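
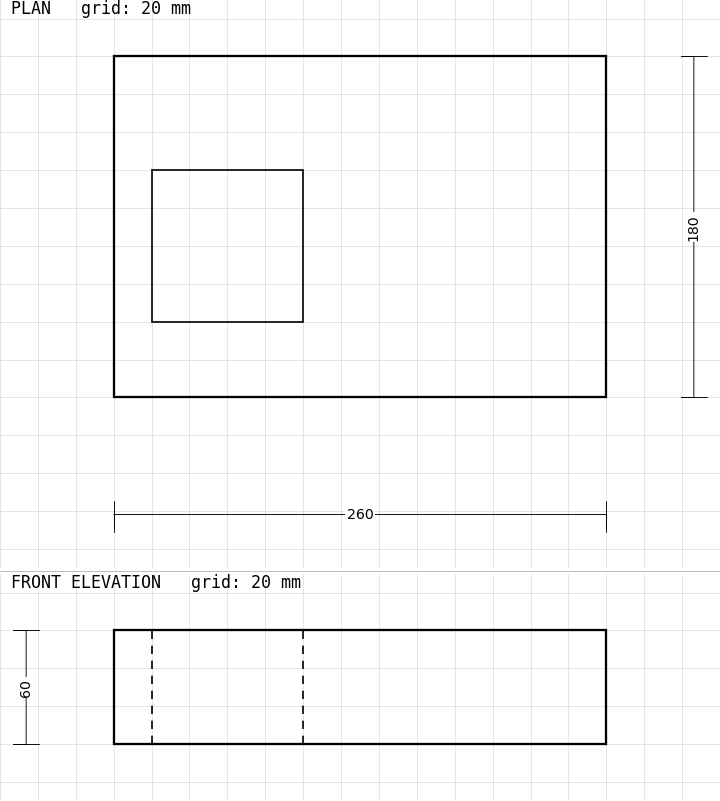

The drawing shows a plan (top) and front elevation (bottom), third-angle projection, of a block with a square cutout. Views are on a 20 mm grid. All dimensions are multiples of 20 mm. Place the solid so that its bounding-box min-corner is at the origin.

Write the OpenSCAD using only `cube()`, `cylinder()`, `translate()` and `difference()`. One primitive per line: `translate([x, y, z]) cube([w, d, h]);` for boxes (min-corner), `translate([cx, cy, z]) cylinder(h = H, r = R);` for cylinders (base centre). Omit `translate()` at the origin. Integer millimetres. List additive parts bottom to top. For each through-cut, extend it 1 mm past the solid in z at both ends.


difference() {
  cube([260, 180, 60]);
  translate([20, 40, -1]) cube([80, 80, 62]);
}


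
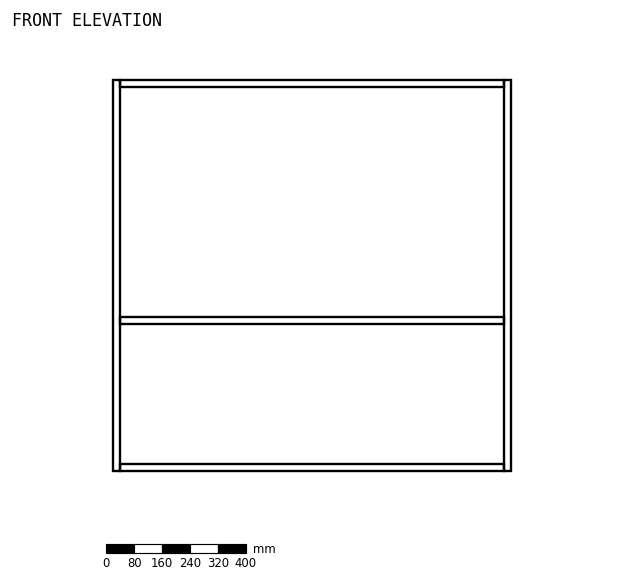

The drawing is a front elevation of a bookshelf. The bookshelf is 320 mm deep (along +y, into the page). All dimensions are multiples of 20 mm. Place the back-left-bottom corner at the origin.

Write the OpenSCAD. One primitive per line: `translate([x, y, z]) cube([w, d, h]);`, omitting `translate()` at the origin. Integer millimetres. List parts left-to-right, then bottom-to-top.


cube([20, 320, 1120]);
translate([20, 0, 0]) cube([1100, 320, 20]);
translate([20, 0, 420]) cube([1100, 320, 20]);
translate([20, 0, 1100]) cube([1100, 320, 20]);
translate([1120, 0, 0]) cube([20, 320, 1120]);


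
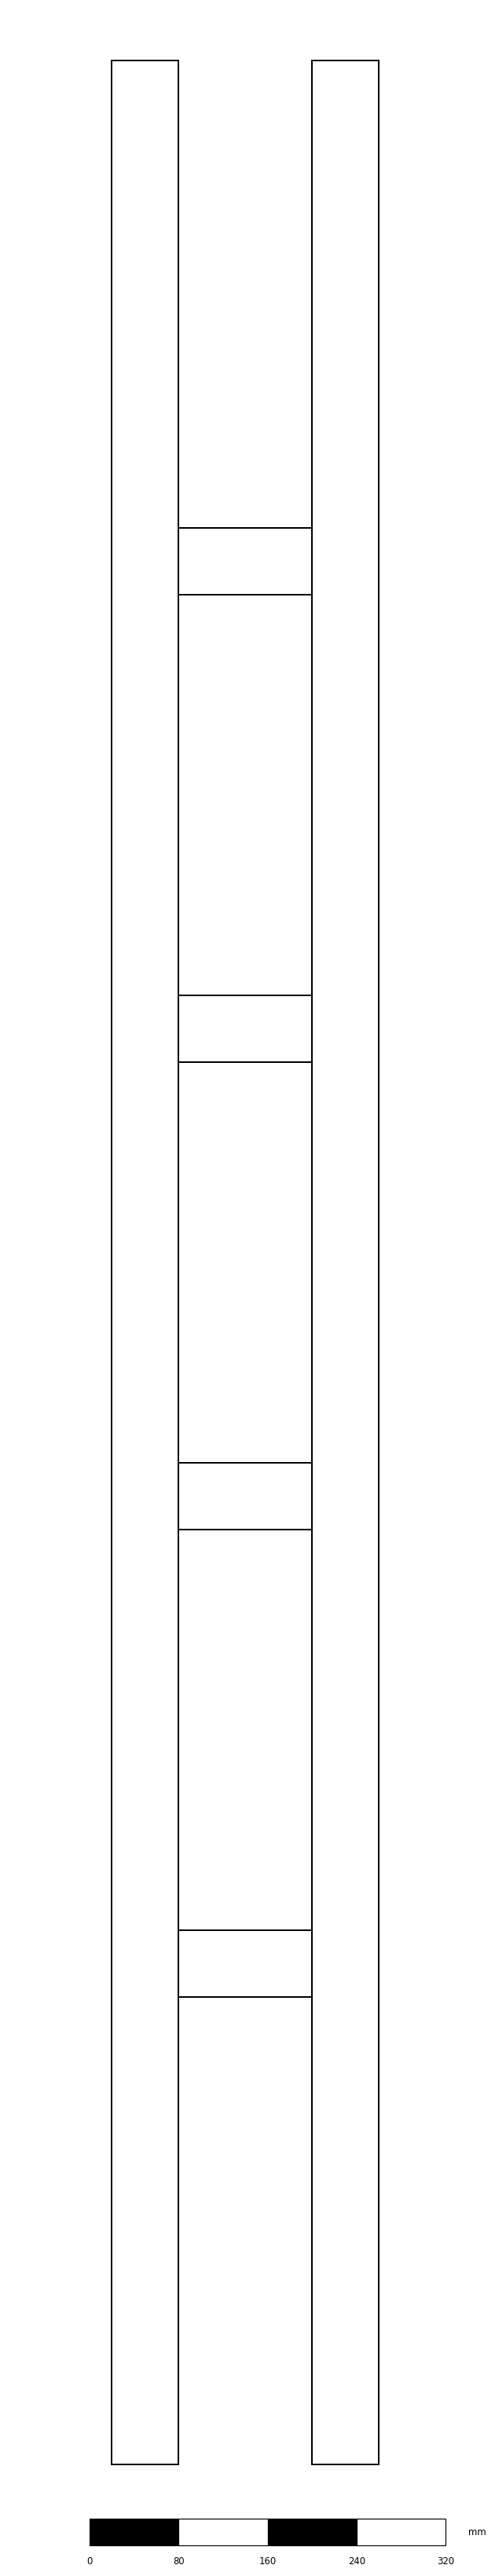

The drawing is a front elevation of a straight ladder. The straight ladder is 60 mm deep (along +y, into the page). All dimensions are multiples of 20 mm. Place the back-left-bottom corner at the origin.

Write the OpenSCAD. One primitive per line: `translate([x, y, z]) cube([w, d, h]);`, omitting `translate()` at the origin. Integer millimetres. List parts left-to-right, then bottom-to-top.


cube([60, 60, 2160]);
translate([60, 0, 420]) cube([120, 60, 60]);
translate([60, 0, 840]) cube([120, 60, 60]);
translate([60, 0, 1260]) cube([120, 60, 60]);
translate([60, 0, 1680]) cube([120, 60, 60]);
translate([180, 0, 0]) cube([60, 60, 2160]);


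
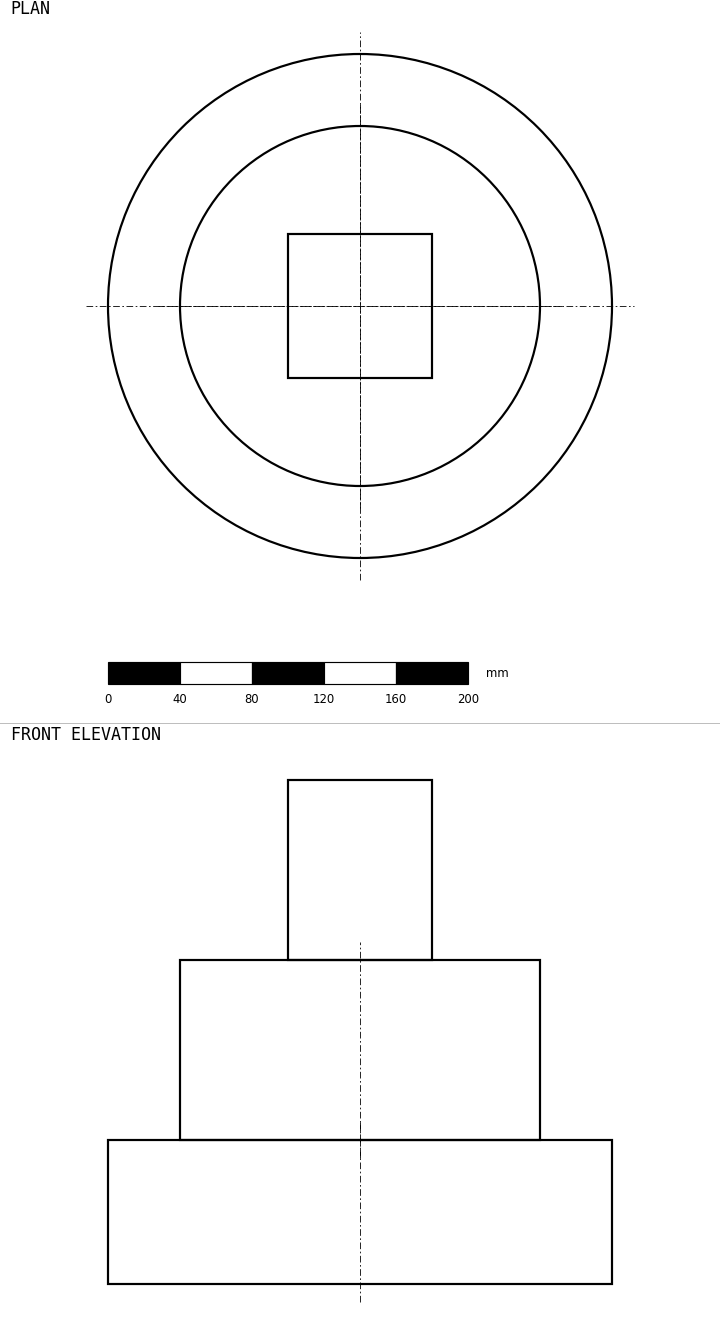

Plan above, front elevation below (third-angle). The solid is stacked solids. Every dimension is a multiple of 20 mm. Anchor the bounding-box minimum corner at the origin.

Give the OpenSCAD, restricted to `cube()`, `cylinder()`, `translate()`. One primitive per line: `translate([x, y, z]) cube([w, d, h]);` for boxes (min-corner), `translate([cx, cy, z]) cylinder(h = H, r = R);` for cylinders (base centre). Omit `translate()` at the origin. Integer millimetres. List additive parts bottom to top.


translate([140, 140, 0]) cylinder(h = 80, r = 140);
translate([140, 140, 80]) cylinder(h = 100, r = 100);
translate([100, 100, 180]) cube([80, 80, 100]);


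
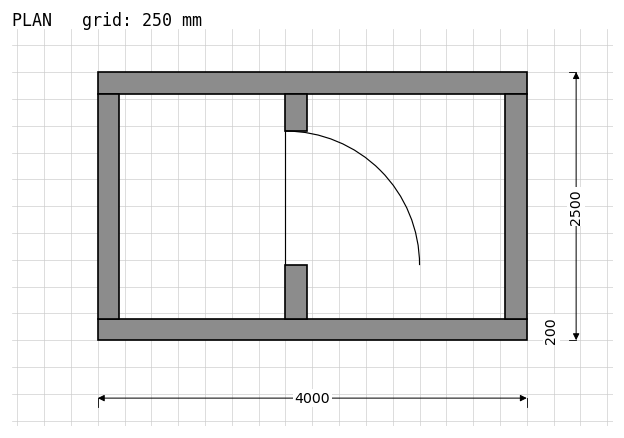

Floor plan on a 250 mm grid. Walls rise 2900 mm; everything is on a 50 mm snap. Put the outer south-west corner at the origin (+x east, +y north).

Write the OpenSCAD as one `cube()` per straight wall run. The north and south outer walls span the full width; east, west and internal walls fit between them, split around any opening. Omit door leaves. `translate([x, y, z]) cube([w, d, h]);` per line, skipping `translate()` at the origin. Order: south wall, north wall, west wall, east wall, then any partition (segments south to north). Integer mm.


cube([4000, 200, 2900]);
translate([0, 2300, 0]) cube([4000, 200, 2900]);
translate([0, 200, 0]) cube([200, 2100, 2900]);
translate([3800, 200, 0]) cube([200, 2100, 2900]);
translate([1750, 200, 0]) cube([200, 500, 2900]);
translate([1750, 1950, 0]) cube([200, 350, 2900]);


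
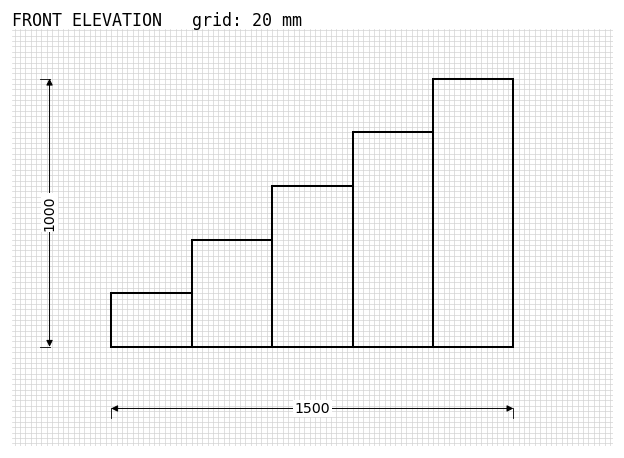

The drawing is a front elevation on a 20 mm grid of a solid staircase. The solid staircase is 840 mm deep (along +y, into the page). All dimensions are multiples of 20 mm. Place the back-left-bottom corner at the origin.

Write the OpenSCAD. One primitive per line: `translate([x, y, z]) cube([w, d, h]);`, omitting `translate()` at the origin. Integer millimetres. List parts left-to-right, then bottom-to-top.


cube([300, 840, 200]);
translate([300, 0, 0]) cube([300, 840, 400]);
translate([600, 0, 0]) cube([300, 840, 600]);
translate([900, 0, 0]) cube([300, 840, 800]);
translate([1200, 0, 0]) cube([300, 840, 1000]);


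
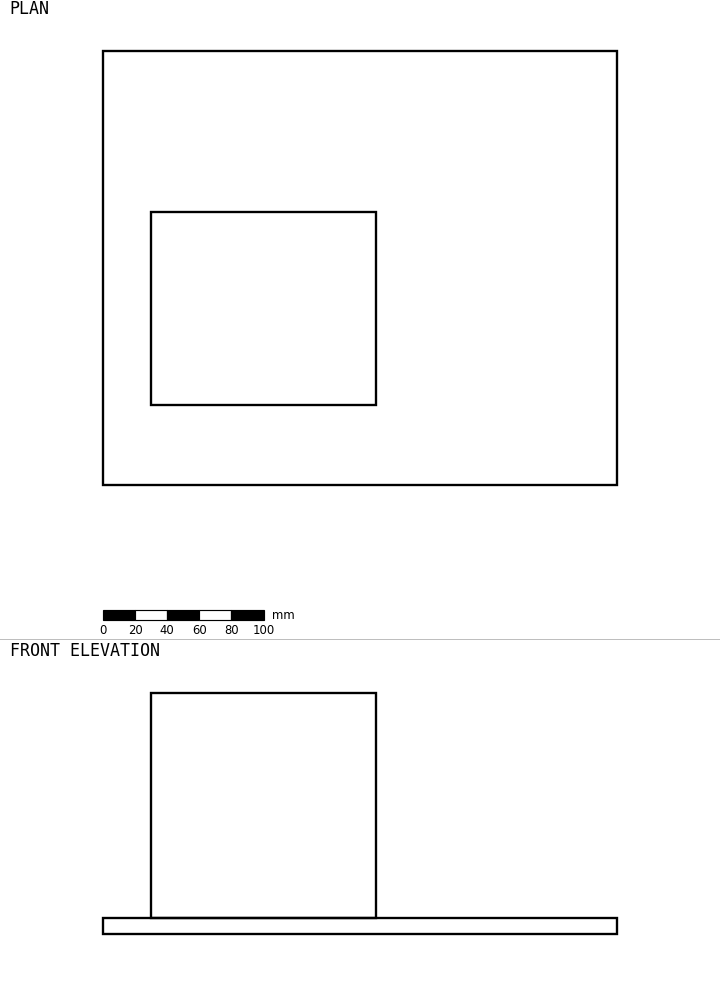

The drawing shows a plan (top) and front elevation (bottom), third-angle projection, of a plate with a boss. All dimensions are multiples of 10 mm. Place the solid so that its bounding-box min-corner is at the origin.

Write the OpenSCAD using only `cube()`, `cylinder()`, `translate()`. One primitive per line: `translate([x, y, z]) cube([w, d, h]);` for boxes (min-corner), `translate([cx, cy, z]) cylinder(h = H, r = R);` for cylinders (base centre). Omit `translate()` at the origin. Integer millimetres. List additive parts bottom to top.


cube([320, 270, 10]);
translate([30, 50, 10]) cube([140, 120, 140]);


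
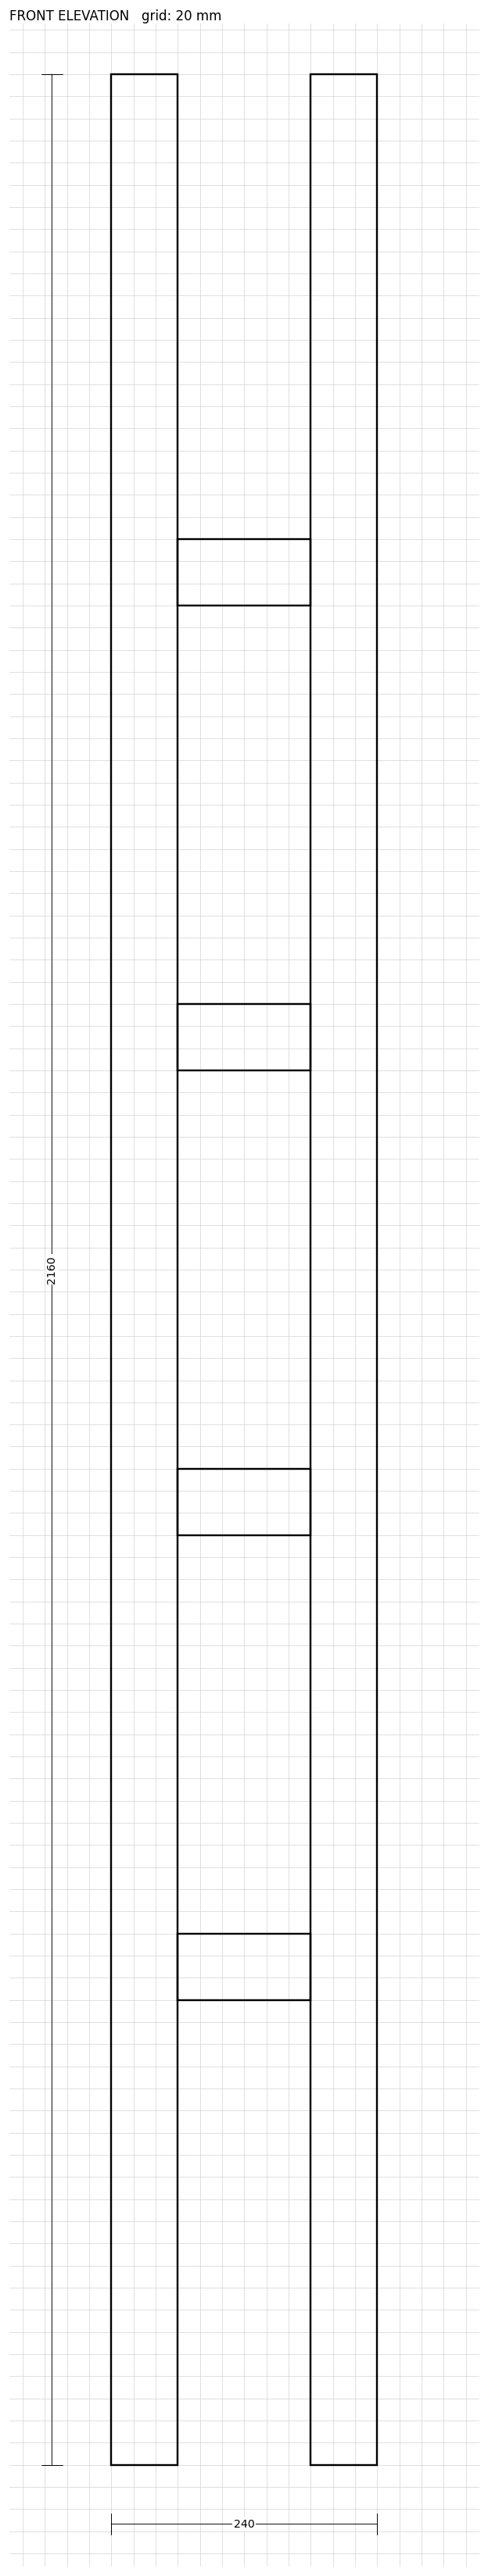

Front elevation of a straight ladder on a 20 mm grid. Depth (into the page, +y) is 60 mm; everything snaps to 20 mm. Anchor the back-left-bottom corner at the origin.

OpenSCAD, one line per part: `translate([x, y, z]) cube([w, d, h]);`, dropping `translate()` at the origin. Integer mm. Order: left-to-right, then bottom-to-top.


cube([60, 60, 2160]);
translate([60, 0, 420]) cube([120, 60, 60]);
translate([60, 0, 840]) cube([120, 60, 60]);
translate([60, 0, 1260]) cube([120, 60, 60]);
translate([60, 0, 1680]) cube([120, 60, 60]);
translate([180, 0, 0]) cube([60, 60, 2160]);


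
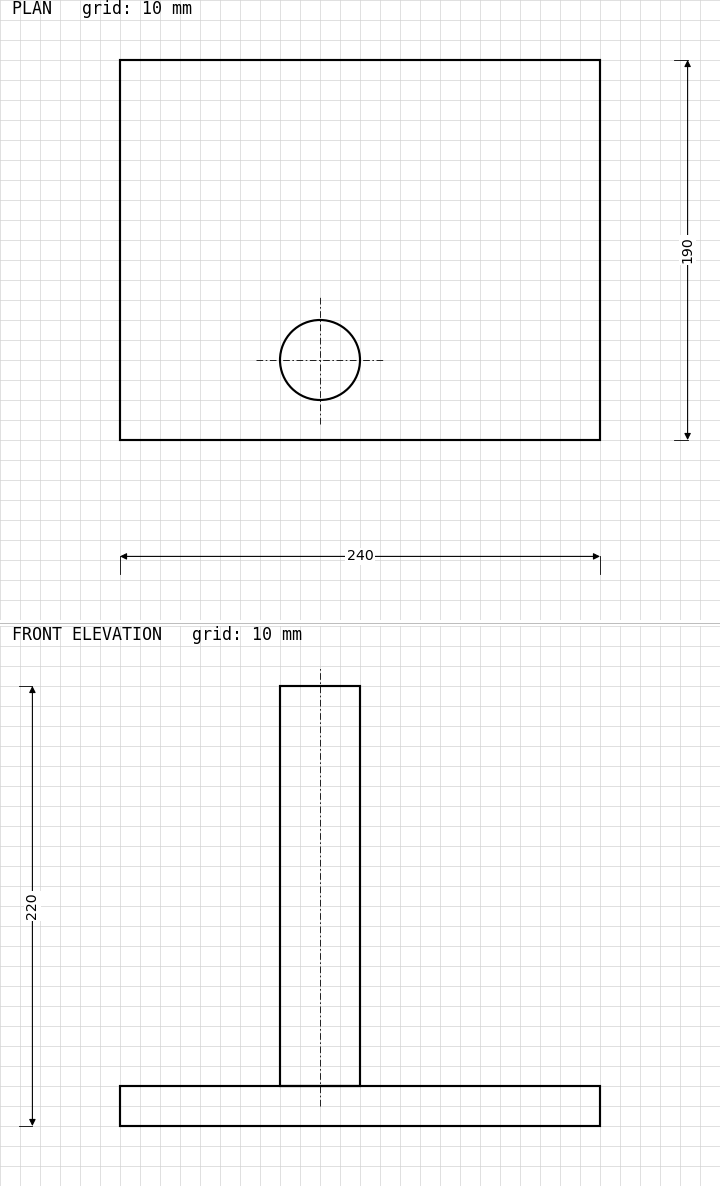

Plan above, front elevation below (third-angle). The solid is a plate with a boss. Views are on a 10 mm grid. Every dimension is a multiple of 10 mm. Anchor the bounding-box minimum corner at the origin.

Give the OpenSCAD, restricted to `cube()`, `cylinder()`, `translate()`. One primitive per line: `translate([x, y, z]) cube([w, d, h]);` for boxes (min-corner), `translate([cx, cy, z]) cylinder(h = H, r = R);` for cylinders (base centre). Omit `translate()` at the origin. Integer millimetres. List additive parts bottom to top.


cube([240, 190, 20]);
translate([100, 40, 20]) cylinder(h = 200, r = 20);


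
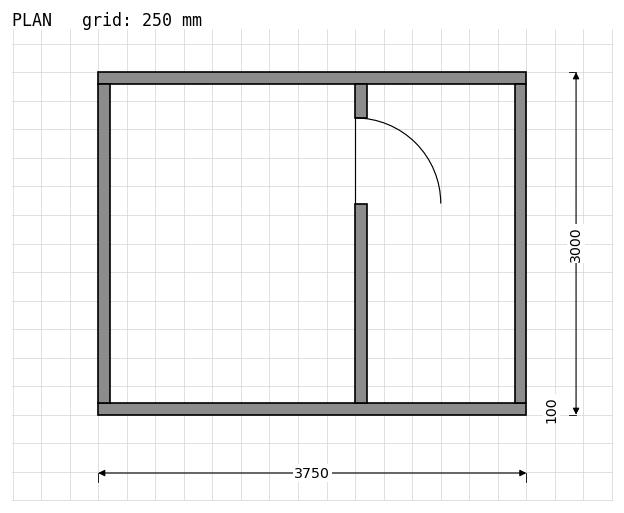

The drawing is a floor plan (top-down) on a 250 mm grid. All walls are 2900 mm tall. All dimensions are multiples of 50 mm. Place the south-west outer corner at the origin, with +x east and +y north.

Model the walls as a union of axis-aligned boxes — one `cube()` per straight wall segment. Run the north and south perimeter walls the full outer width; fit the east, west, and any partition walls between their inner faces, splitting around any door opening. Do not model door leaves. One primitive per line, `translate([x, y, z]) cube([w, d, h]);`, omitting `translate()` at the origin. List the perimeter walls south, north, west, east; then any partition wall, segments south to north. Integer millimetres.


cube([3750, 100, 2900]);
translate([0, 2900, 0]) cube([3750, 100, 2900]);
translate([0, 100, 0]) cube([100, 2800, 2900]);
translate([3650, 100, 0]) cube([100, 2800, 2900]);
translate([2250, 100, 0]) cube([100, 1750, 2900]);
translate([2250, 2600, 0]) cube([100, 300, 2900]);


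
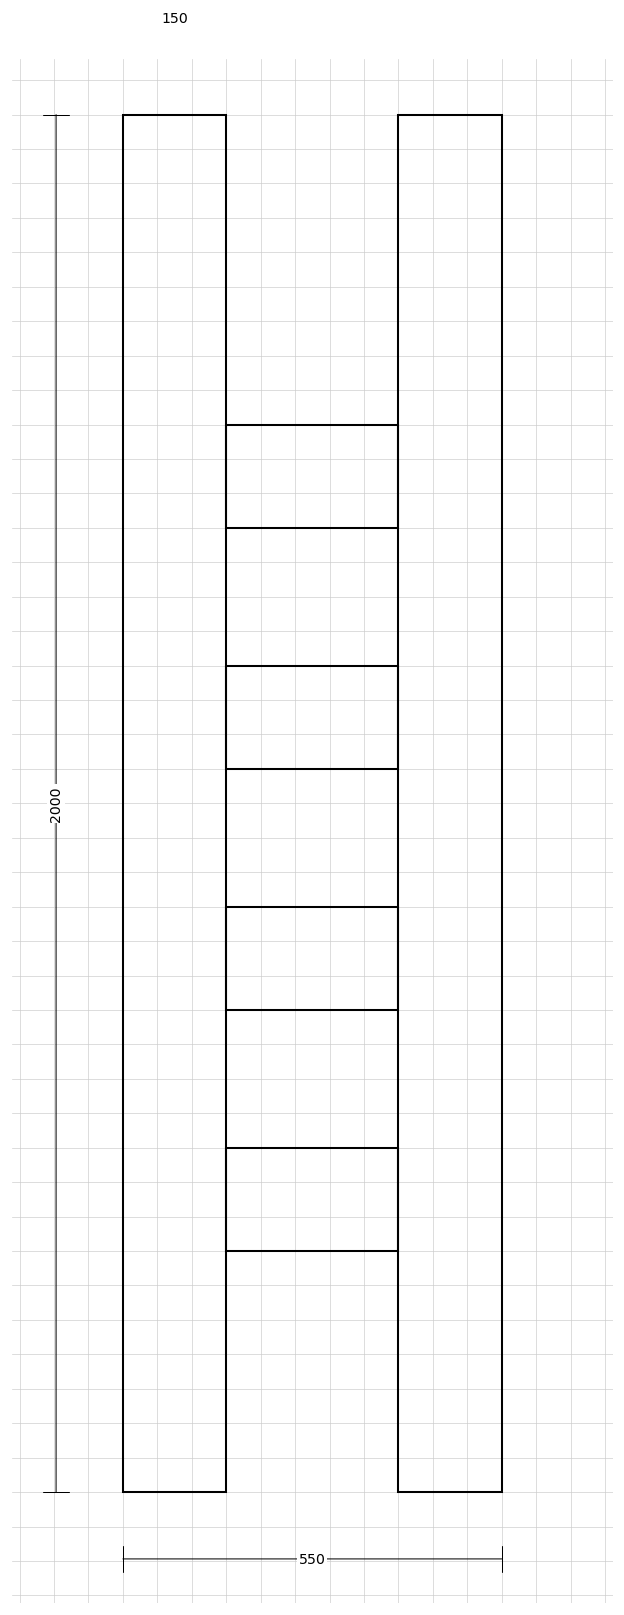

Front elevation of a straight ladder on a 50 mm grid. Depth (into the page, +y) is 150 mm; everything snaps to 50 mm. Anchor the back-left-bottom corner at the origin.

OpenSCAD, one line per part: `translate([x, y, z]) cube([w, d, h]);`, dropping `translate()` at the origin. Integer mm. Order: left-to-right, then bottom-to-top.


cube([150, 150, 2000]);
translate([150, 0, 350]) cube([250, 150, 150]);
translate([150, 0, 700]) cube([250, 150, 150]);
translate([150, 0, 1050]) cube([250, 150, 150]);
translate([150, 0, 1400]) cube([250, 150, 150]);
translate([400, 0, 0]) cube([150, 150, 2000]);


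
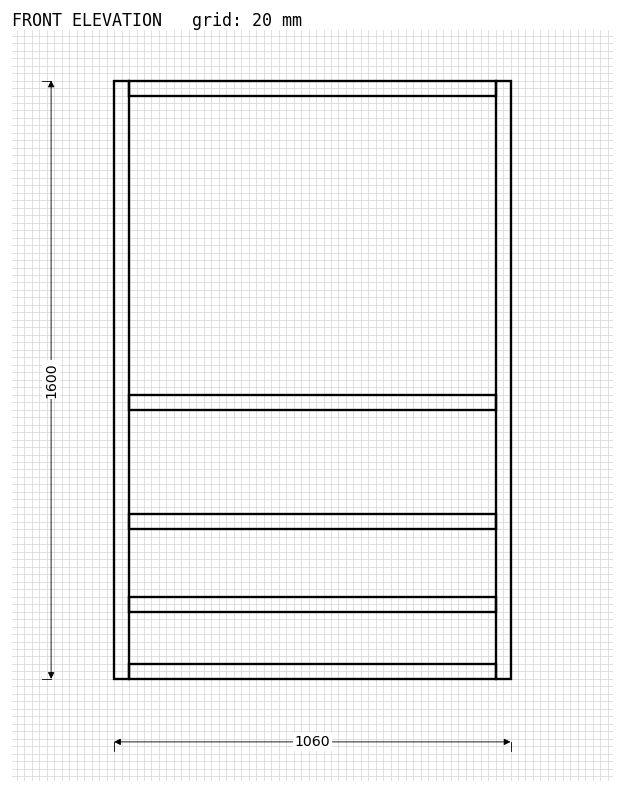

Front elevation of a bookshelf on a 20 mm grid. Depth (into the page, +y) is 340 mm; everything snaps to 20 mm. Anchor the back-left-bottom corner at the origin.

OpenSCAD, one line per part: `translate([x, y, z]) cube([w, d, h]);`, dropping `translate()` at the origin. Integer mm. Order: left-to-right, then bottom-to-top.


cube([40, 340, 1600]);
translate([40, 0, 0]) cube([980, 340, 40]);
translate([40, 0, 180]) cube([980, 340, 40]);
translate([40, 0, 400]) cube([980, 340, 40]);
translate([40, 0, 720]) cube([980, 340, 40]);
translate([40, 0, 1560]) cube([980, 340, 40]);
translate([1020, 0, 0]) cube([40, 340, 1600]);


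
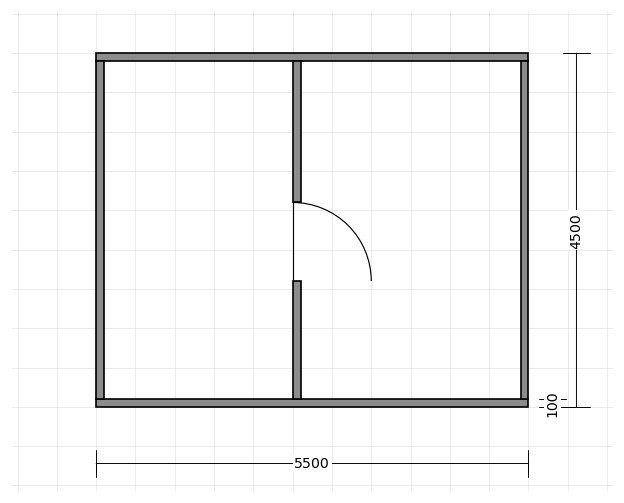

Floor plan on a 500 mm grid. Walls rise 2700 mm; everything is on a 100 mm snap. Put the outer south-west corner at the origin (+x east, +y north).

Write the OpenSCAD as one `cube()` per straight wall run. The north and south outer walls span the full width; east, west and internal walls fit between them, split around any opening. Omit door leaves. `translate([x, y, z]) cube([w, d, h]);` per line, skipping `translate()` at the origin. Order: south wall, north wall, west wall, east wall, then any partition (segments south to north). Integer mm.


cube([5500, 100, 2700]);
translate([0, 4400, 0]) cube([5500, 100, 2700]);
translate([0, 100, 0]) cube([100, 4300, 2700]);
translate([5400, 100, 0]) cube([100, 4300, 2700]);
translate([2500, 100, 0]) cube([100, 1500, 2700]);
translate([2500, 2600, 0]) cube([100, 1800, 2700]);


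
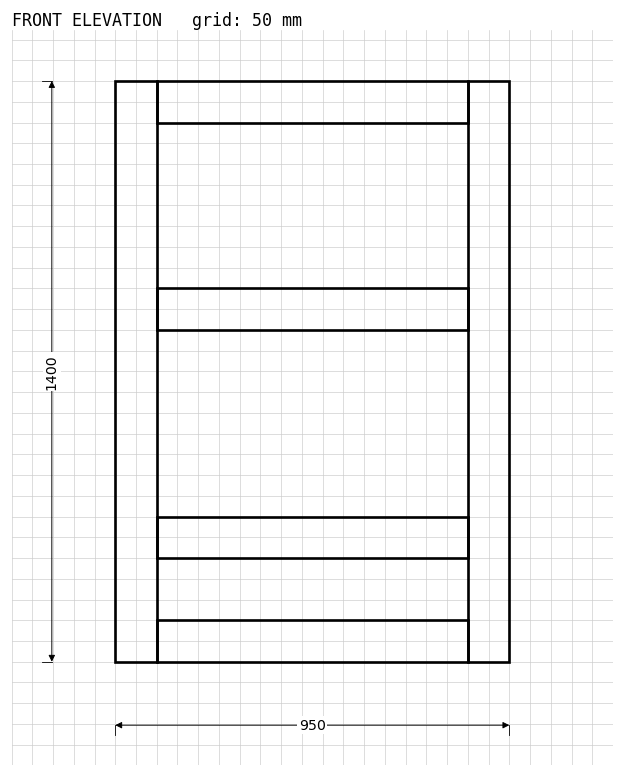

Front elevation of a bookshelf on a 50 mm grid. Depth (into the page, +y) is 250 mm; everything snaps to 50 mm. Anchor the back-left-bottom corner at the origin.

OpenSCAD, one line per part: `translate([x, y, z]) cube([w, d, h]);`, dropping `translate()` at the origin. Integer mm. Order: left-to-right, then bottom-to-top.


cube([100, 250, 1400]);
translate([100, 0, 0]) cube([750, 250, 100]);
translate([100, 0, 250]) cube([750, 250, 100]);
translate([100, 0, 800]) cube([750, 250, 100]);
translate([100, 0, 1300]) cube([750, 250, 100]);
translate([850, 0, 0]) cube([100, 250, 1400]);


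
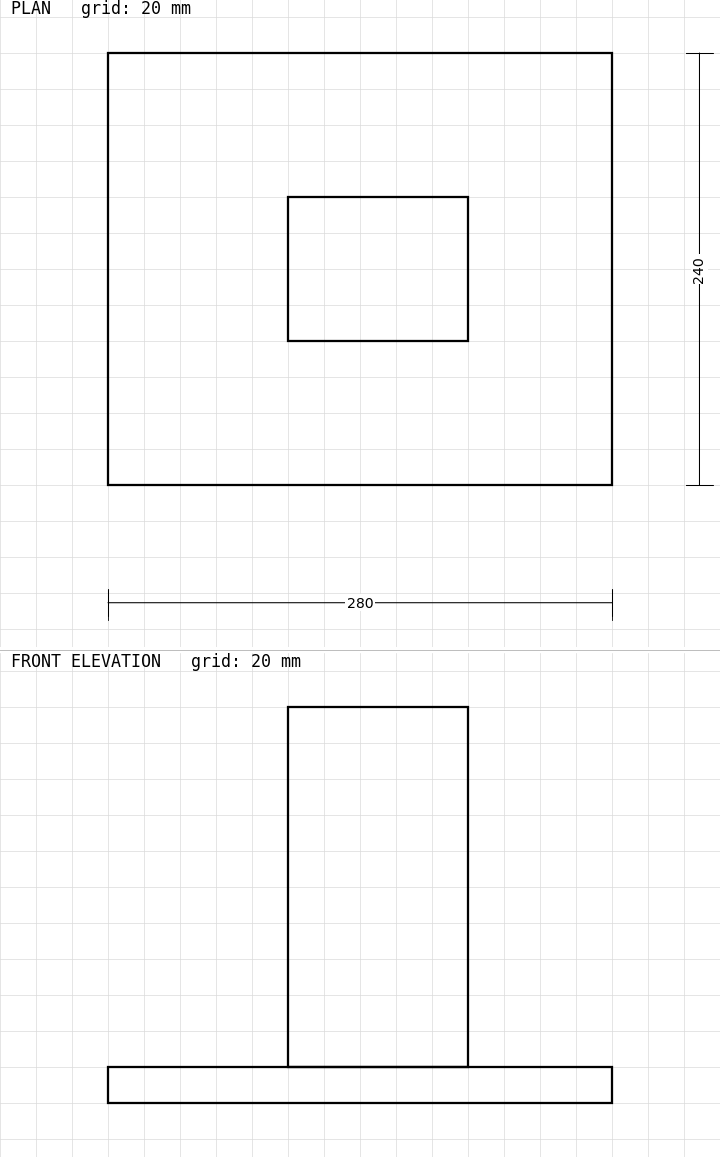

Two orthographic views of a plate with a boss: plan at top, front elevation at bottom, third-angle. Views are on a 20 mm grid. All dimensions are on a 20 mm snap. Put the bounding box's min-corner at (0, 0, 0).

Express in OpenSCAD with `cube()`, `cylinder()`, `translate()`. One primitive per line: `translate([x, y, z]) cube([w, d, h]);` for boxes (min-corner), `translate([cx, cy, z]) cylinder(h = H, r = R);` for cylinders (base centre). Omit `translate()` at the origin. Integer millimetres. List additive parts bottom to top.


cube([280, 240, 20]);
translate([100, 80, 20]) cube([100, 80, 200]);


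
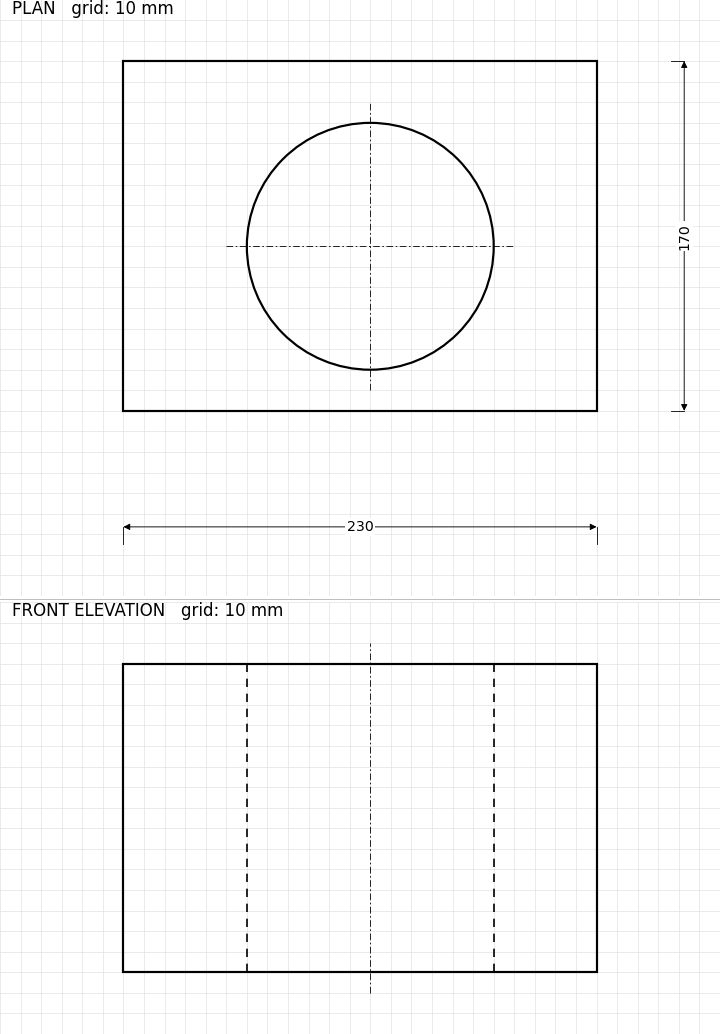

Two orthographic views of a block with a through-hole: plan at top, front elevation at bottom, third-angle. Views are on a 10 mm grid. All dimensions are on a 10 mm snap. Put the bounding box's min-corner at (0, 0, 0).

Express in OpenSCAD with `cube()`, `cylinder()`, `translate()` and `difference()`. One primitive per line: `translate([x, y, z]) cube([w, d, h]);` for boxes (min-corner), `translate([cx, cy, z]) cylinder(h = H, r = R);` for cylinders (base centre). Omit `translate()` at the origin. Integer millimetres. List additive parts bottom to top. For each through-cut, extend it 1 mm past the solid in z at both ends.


difference() {
  cube([230, 170, 150]);
  translate([120, 80, -1]) cylinder(h = 152, r = 60);
}


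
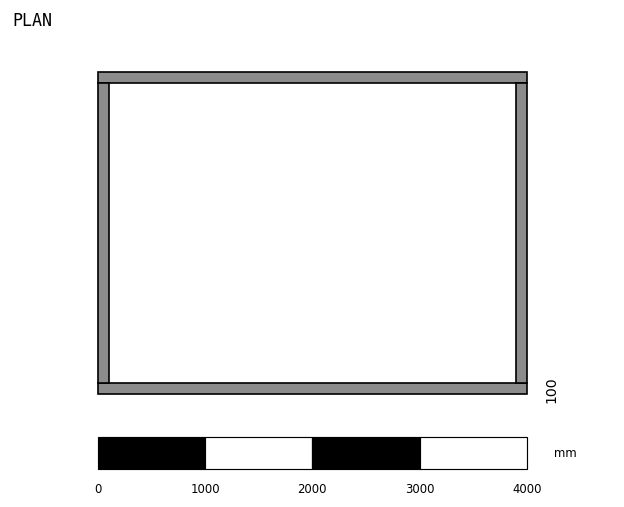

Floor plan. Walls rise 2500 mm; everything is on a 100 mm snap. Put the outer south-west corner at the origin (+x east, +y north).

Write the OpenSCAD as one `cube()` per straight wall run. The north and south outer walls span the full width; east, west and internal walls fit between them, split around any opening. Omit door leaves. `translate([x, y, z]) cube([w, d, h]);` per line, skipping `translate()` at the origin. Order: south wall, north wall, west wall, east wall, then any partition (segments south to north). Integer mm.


cube([4000, 100, 2500]);
translate([0, 2900, 0]) cube([4000, 100, 2500]);
translate([0, 100, 0]) cube([100, 2800, 2500]);
translate([3900, 100, 0]) cube([100, 2800, 2500]);


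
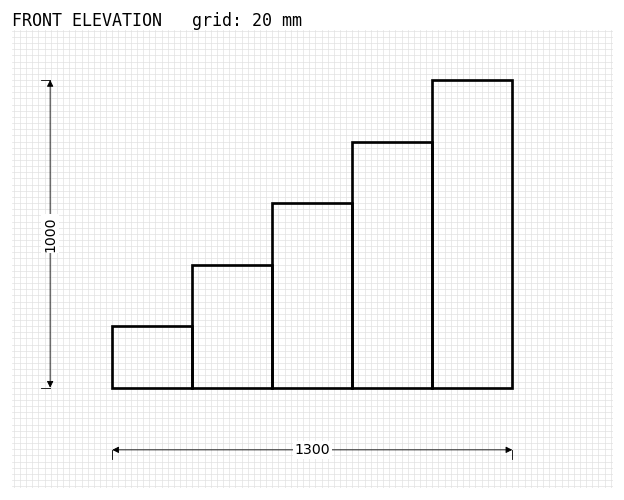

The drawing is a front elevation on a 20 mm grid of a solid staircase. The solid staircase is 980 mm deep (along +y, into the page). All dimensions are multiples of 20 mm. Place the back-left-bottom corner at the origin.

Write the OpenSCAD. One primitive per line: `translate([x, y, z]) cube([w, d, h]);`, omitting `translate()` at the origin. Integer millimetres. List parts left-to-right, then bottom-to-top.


cube([260, 980, 200]);
translate([260, 0, 0]) cube([260, 980, 400]);
translate([520, 0, 0]) cube([260, 980, 600]);
translate([780, 0, 0]) cube([260, 980, 800]);
translate([1040, 0, 0]) cube([260, 980, 1000]);


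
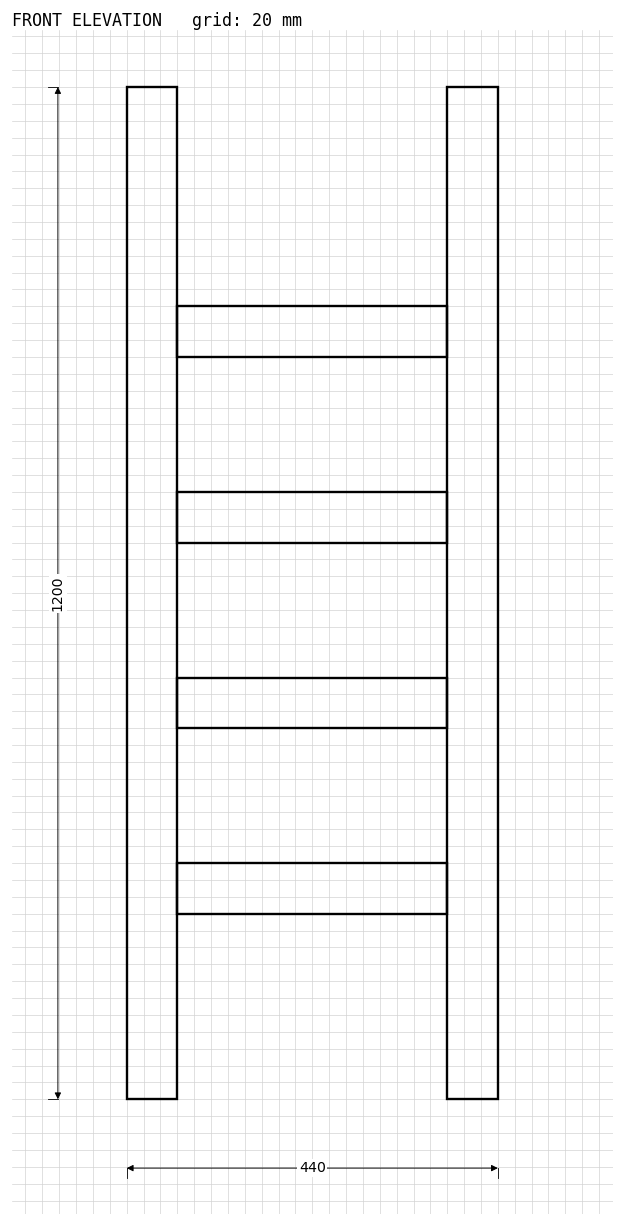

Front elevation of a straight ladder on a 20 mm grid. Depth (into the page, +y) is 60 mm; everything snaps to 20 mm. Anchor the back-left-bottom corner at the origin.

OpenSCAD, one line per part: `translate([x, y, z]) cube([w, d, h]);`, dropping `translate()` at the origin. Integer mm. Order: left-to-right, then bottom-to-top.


cube([60, 60, 1200]);
translate([60, 0, 220]) cube([320, 60, 60]);
translate([60, 0, 440]) cube([320, 60, 60]);
translate([60, 0, 660]) cube([320, 60, 60]);
translate([60, 0, 880]) cube([320, 60, 60]);
translate([380, 0, 0]) cube([60, 60, 1200]);


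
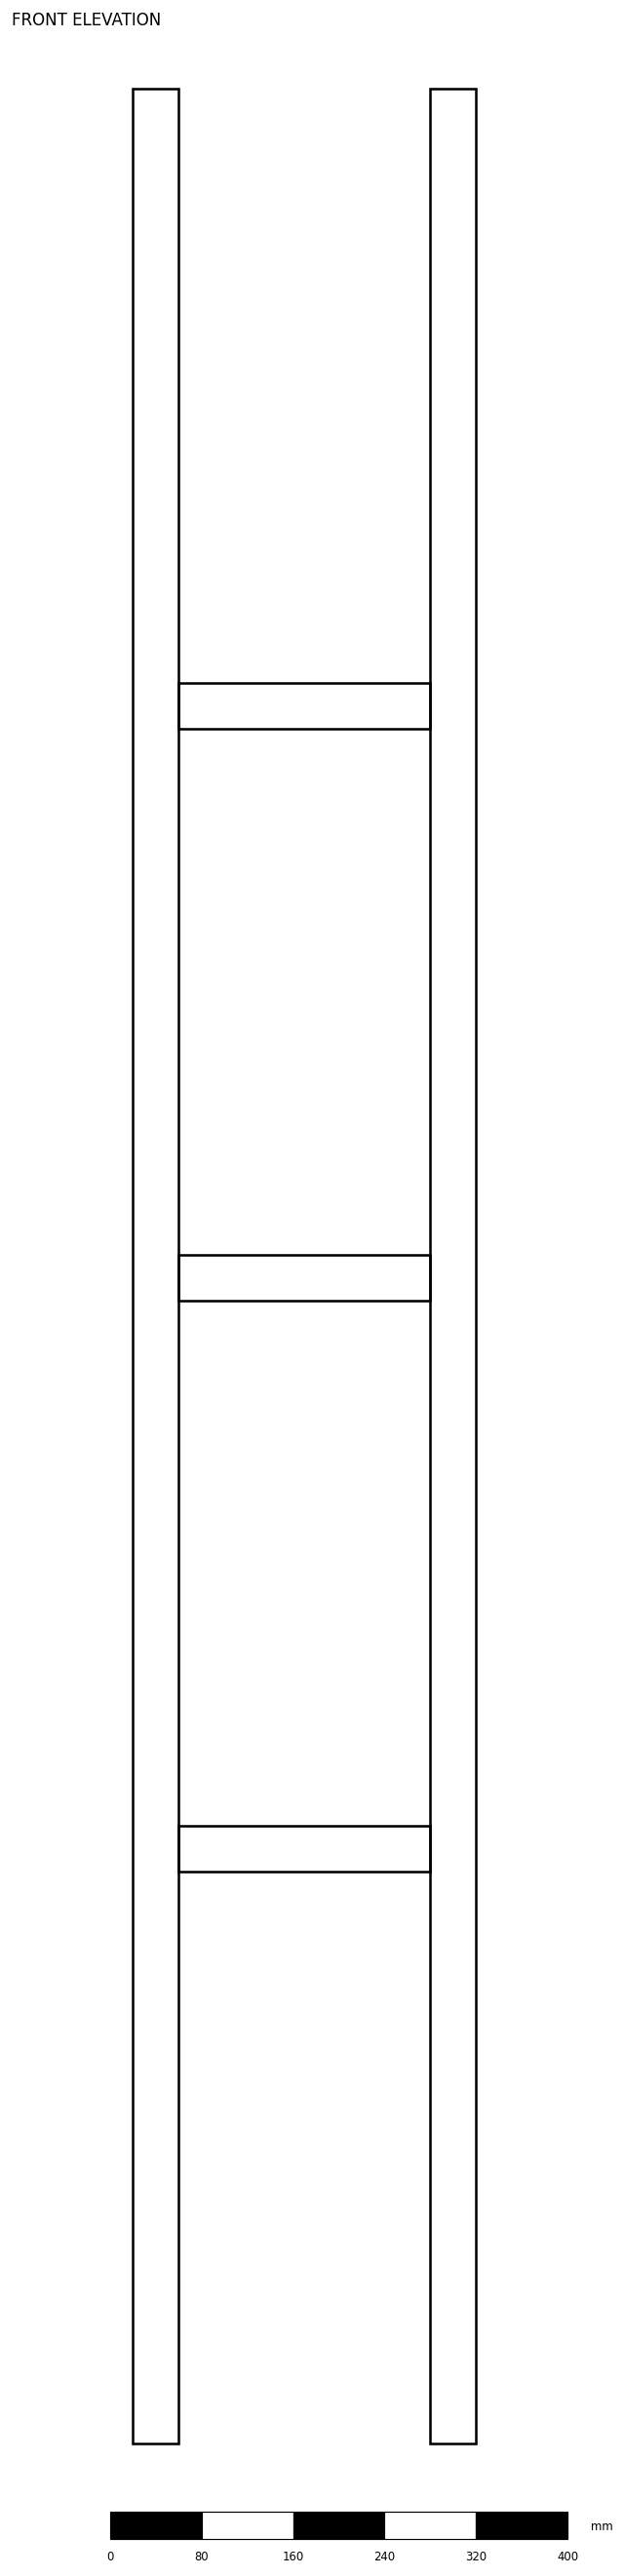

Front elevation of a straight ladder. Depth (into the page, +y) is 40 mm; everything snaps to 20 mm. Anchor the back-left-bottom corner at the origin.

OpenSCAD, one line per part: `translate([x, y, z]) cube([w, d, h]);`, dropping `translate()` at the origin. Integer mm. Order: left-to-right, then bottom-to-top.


cube([40, 40, 2060]);
translate([40, 0, 500]) cube([220, 40, 40]);
translate([40, 0, 1000]) cube([220, 40, 40]);
translate([40, 0, 1500]) cube([220, 40, 40]);
translate([260, 0, 0]) cube([40, 40, 2060]);


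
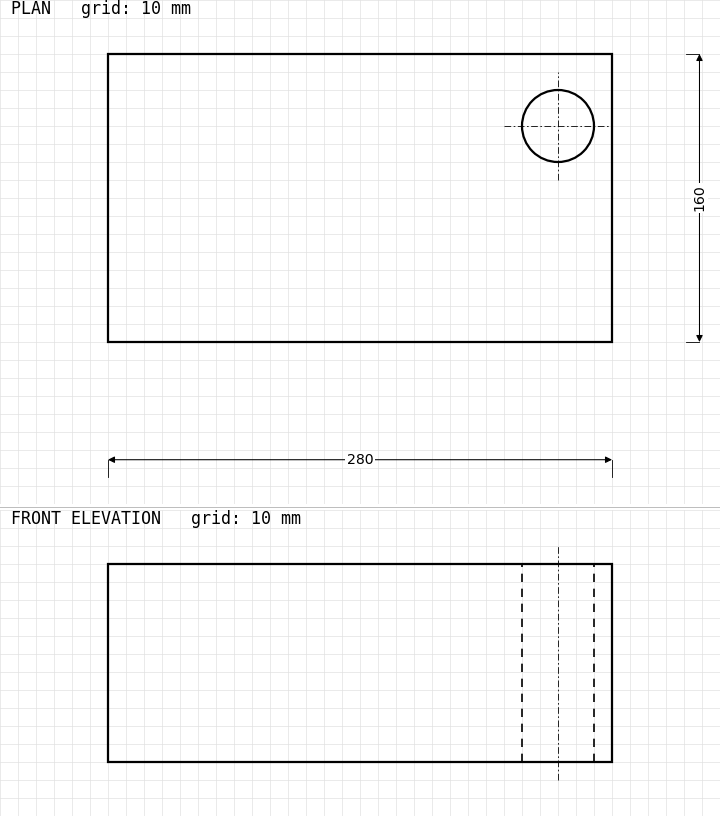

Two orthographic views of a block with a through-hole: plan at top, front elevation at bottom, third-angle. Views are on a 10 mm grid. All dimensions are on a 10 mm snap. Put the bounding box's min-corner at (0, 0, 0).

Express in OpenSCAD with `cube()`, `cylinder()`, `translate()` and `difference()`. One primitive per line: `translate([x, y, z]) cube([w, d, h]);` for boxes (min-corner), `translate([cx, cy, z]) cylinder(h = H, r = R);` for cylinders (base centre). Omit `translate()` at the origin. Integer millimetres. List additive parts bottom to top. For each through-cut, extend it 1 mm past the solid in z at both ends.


difference() {
  cube([280, 160, 110]);
  translate([250, 120, -1]) cylinder(h = 112, r = 20);
}


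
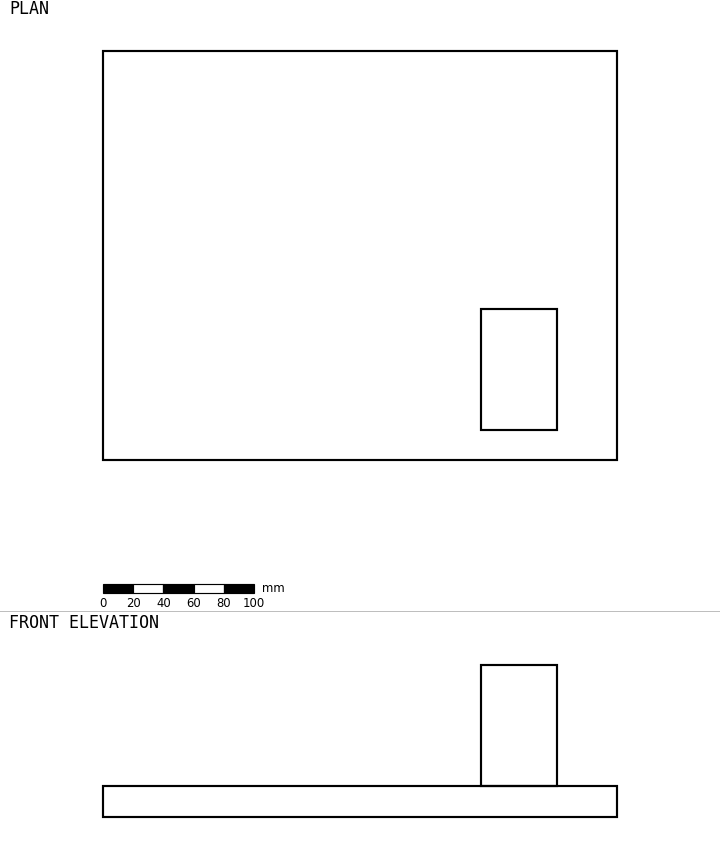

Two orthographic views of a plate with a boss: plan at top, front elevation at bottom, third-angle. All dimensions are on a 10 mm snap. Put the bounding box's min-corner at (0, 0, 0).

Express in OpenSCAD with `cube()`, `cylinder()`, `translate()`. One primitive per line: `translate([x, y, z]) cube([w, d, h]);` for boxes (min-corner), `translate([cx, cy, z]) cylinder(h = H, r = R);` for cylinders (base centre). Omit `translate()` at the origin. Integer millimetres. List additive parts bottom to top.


cube([340, 270, 20]);
translate([250, 20, 20]) cube([50, 80, 80]);


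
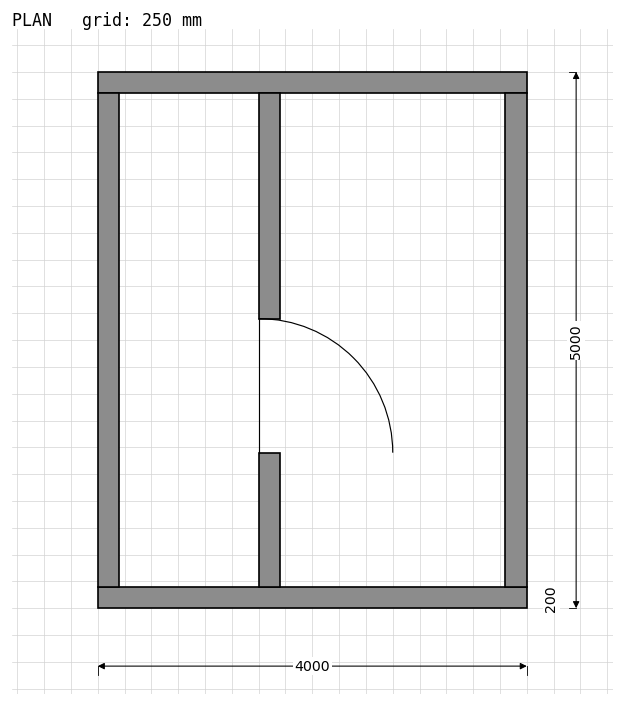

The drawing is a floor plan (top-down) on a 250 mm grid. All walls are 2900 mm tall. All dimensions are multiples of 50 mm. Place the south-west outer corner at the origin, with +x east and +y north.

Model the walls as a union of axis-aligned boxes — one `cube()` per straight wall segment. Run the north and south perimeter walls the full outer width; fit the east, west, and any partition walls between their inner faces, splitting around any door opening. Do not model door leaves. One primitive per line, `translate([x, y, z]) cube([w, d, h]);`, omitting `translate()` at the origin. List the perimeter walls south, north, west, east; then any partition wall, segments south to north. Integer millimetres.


cube([4000, 200, 2900]);
translate([0, 4800, 0]) cube([4000, 200, 2900]);
translate([0, 200, 0]) cube([200, 4600, 2900]);
translate([3800, 200, 0]) cube([200, 4600, 2900]);
translate([1500, 200, 0]) cube([200, 1250, 2900]);
translate([1500, 2700, 0]) cube([200, 2100, 2900]);


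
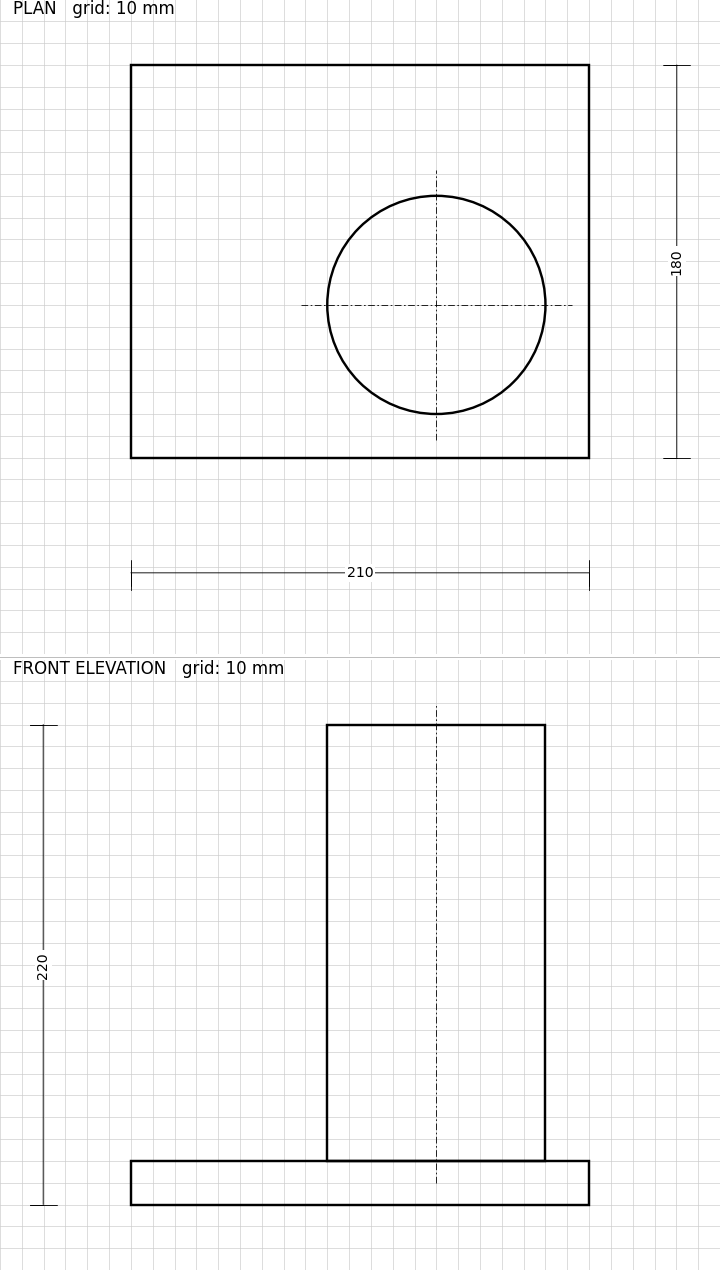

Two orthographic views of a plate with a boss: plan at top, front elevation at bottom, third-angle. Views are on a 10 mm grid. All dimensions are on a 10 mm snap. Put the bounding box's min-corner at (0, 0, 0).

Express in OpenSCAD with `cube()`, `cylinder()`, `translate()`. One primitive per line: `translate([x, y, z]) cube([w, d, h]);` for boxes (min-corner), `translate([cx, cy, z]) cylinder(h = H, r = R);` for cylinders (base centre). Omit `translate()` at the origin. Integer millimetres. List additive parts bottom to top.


cube([210, 180, 20]);
translate([140, 70, 20]) cylinder(h = 200, r = 50);


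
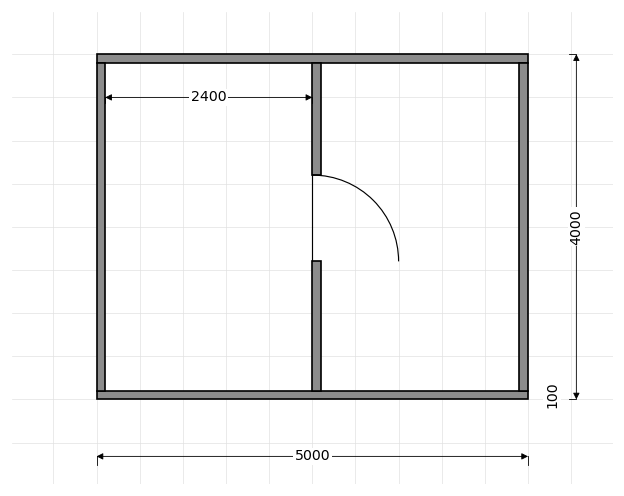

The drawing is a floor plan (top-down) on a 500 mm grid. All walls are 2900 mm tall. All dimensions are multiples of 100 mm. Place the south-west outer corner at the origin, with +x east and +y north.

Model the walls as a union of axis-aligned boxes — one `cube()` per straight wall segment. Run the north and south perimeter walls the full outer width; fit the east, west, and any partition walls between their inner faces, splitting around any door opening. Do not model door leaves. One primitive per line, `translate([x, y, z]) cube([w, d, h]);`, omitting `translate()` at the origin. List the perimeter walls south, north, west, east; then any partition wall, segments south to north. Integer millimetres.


cube([5000, 100, 2900]);
translate([0, 3900, 0]) cube([5000, 100, 2900]);
translate([0, 100, 0]) cube([100, 3800, 2900]);
translate([4900, 100, 0]) cube([100, 3800, 2900]);
translate([2500, 100, 0]) cube([100, 1500, 2900]);
translate([2500, 2600, 0]) cube([100, 1300, 2900]);


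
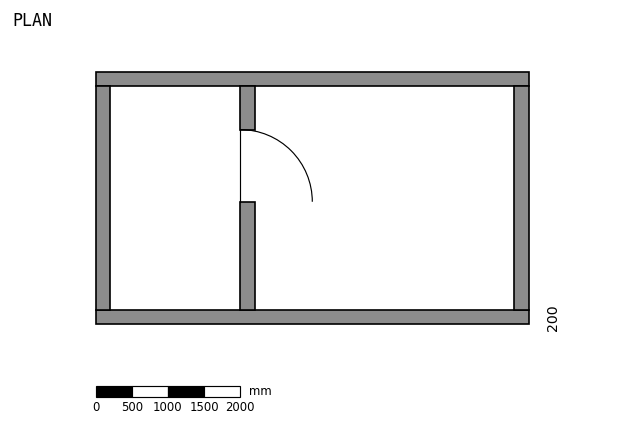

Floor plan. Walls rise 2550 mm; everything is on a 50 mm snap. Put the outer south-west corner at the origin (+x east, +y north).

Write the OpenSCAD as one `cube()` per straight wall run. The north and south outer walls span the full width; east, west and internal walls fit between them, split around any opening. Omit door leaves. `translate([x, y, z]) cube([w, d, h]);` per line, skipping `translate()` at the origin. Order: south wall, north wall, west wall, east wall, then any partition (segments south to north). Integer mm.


cube([6000, 200, 2550]);
translate([0, 3300, 0]) cube([6000, 200, 2550]);
translate([0, 200, 0]) cube([200, 3100, 2550]);
translate([5800, 200, 0]) cube([200, 3100, 2550]);
translate([2000, 200, 0]) cube([200, 1500, 2550]);
translate([2000, 2700, 0]) cube([200, 600, 2550]);


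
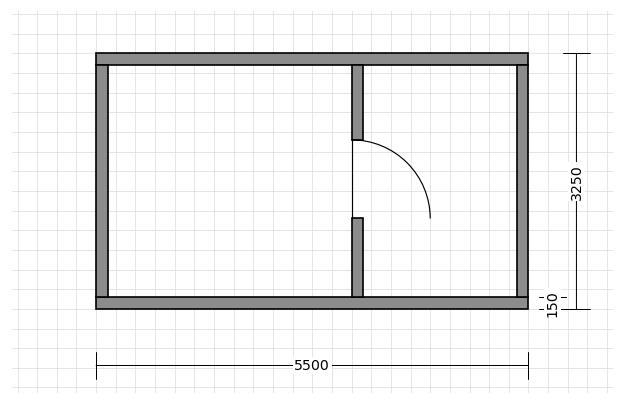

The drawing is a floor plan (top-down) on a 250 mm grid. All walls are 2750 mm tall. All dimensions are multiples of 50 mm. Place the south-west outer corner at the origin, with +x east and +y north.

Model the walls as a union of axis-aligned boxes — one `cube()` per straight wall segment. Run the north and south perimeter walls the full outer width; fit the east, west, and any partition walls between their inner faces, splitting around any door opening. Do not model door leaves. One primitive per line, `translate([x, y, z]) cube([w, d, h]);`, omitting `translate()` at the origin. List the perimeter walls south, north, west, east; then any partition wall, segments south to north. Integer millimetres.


cube([5500, 150, 2750]);
translate([0, 3100, 0]) cube([5500, 150, 2750]);
translate([0, 150, 0]) cube([150, 2950, 2750]);
translate([5350, 150, 0]) cube([150, 2950, 2750]);
translate([3250, 150, 0]) cube([150, 1000, 2750]);
translate([3250, 2150, 0]) cube([150, 950, 2750]);


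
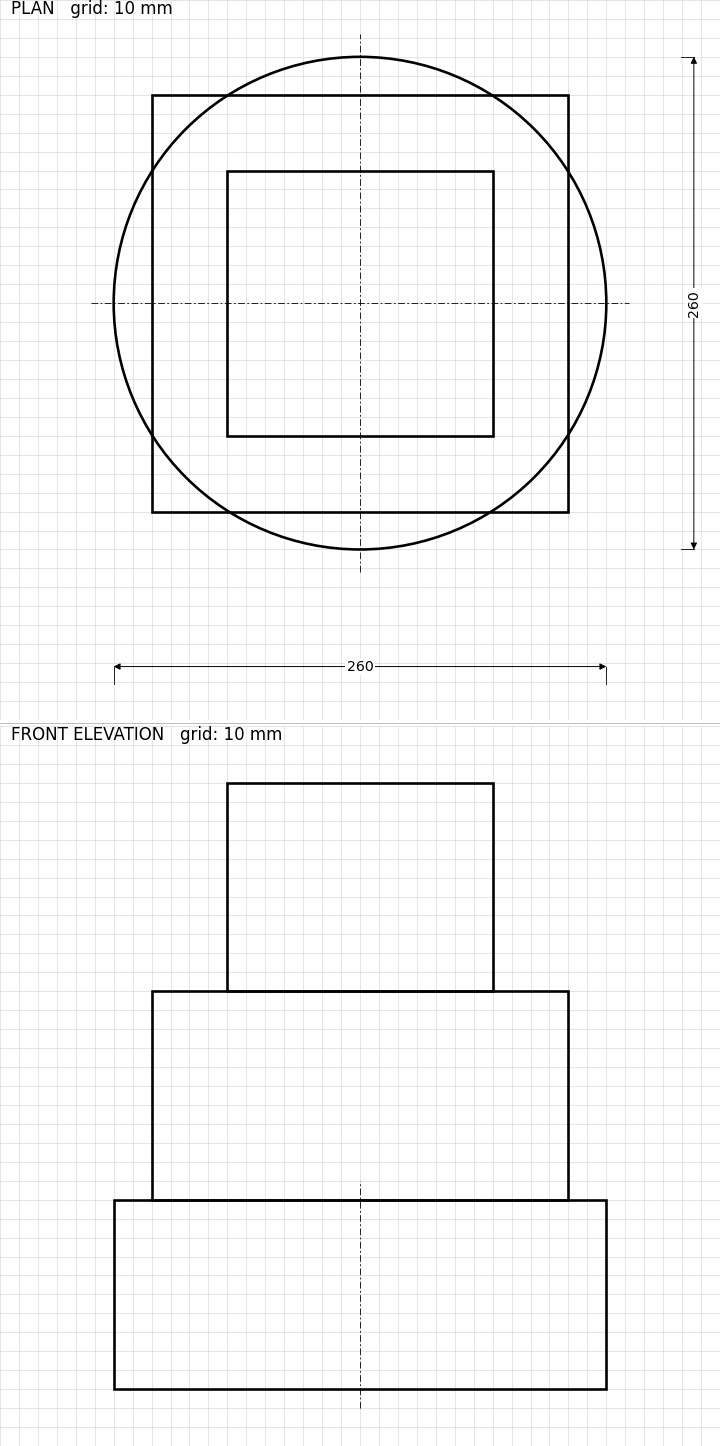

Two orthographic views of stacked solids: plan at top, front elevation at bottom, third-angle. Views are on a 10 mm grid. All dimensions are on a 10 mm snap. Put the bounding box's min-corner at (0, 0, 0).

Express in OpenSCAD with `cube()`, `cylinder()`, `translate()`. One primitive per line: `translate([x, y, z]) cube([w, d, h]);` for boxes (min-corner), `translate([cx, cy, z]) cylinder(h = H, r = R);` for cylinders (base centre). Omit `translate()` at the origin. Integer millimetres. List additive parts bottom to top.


translate([130, 130, 0]) cylinder(h = 100, r = 130);
translate([20, 20, 100]) cube([220, 220, 110]);
translate([60, 60, 210]) cube([140, 140, 110]);


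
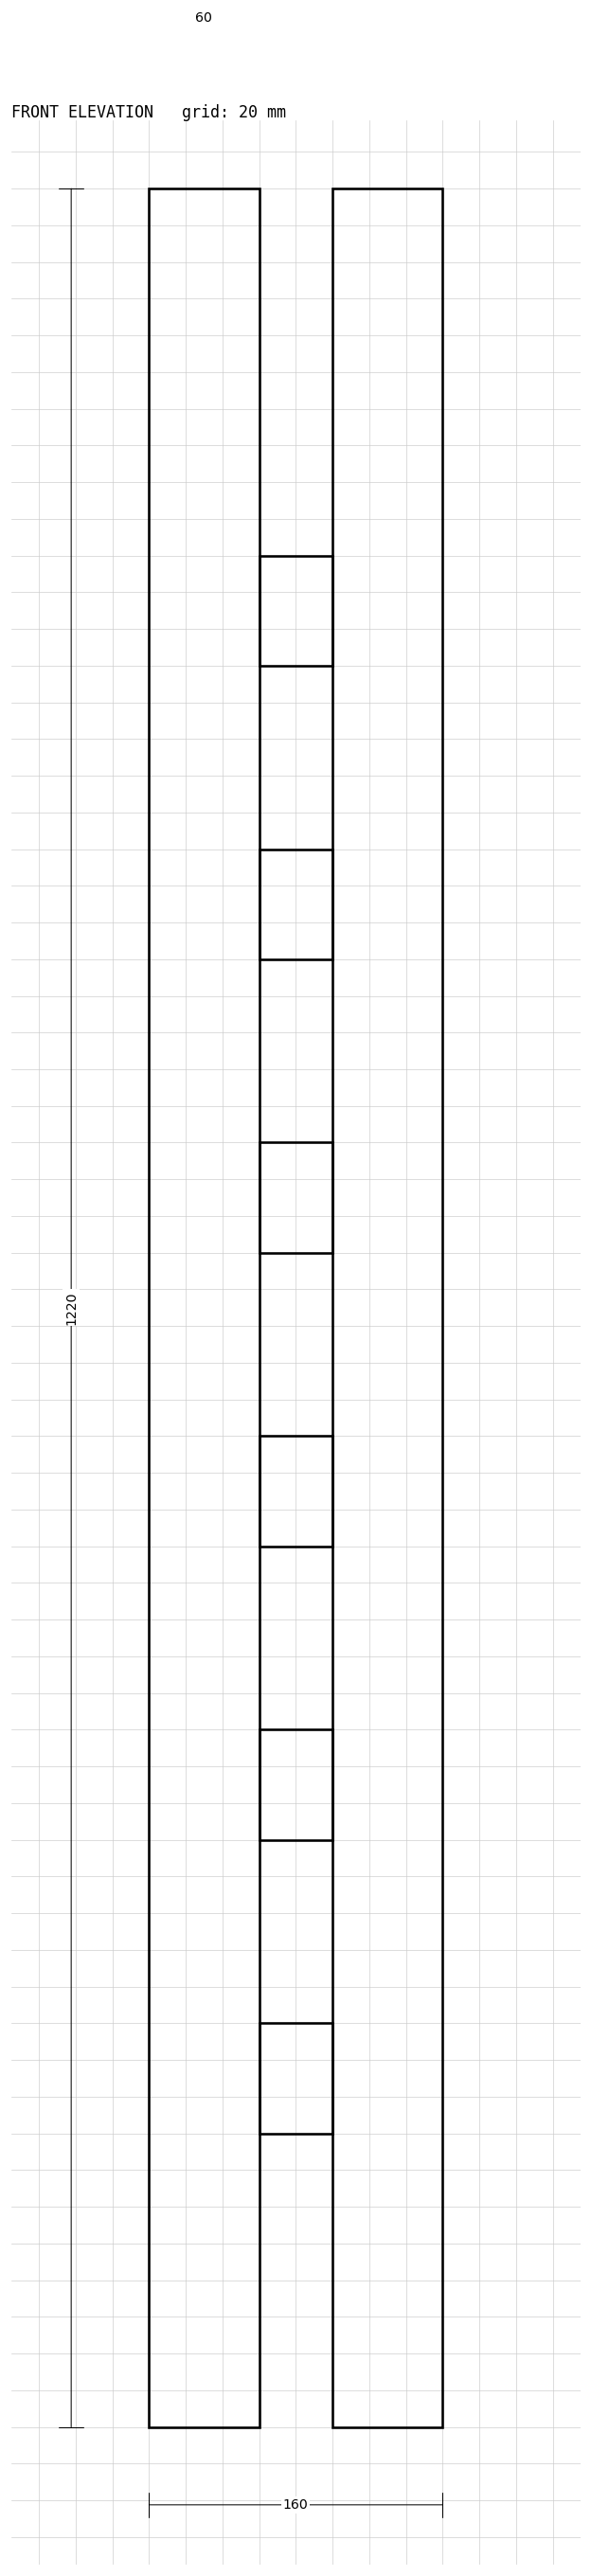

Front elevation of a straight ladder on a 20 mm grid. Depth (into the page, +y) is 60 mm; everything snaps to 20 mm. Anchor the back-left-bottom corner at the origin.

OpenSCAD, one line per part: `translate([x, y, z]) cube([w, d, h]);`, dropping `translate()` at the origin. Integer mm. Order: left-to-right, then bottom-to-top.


cube([60, 60, 1220]);
translate([60, 0, 160]) cube([40, 60, 60]);
translate([60, 0, 320]) cube([40, 60, 60]);
translate([60, 0, 480]) cube([40, 60, 60]);
translate([60, 0, 640]) cube([40, 60, 60]);
translate([60, 0, 800]) cube([40, 60, 60]);
translate([60, 0, 960]) cube([40, 60, 60]);
translate([100, 0, 0]) cube([60, 60, 1220]);


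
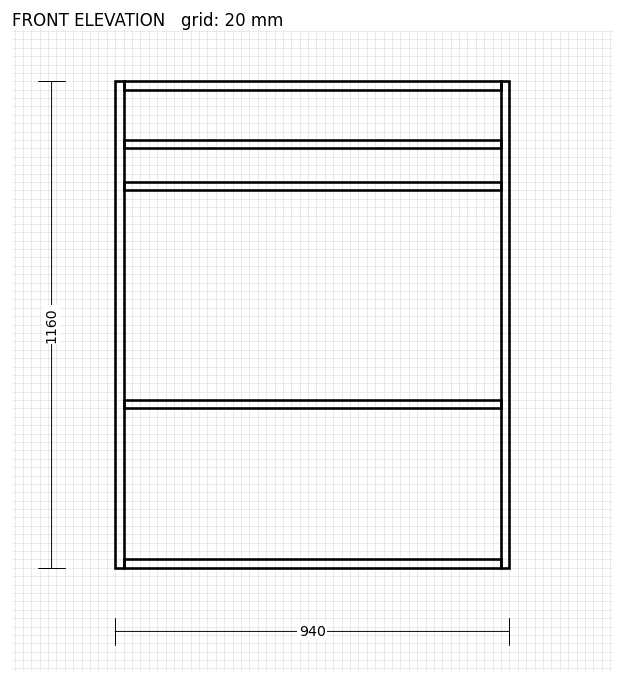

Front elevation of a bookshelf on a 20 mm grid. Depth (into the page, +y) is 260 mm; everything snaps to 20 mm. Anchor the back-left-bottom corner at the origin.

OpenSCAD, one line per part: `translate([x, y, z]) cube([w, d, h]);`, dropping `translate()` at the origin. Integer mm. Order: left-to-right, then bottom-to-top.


cube([20, 260, 1160]);
translate([20, 0, 0]) cube([900, 260, 20]);
translate([20, 0, 380]) cube([900, 260, 20]);
translate([20, 0, 900]) cube([900, 260, 20]);
translate([20, 0, 1000]) cube([900, 260, 20]);
translate([20, 0, 1140]) cube([900, 260, 20]);
translate([920, 0, 0]) cube([20, 260, 1160]);


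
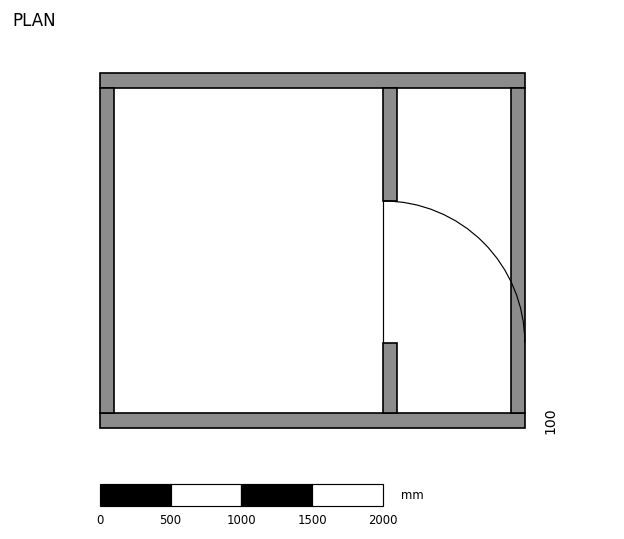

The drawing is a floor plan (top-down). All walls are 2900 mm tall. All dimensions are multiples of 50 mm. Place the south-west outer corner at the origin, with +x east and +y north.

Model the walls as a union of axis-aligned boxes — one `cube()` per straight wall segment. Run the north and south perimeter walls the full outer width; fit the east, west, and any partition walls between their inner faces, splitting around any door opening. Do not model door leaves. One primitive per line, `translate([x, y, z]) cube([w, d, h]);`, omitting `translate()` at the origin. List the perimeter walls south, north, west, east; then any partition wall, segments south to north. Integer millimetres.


cube([3000, 100, 2900]);
translate([0, 2400, 0]) cube([3000, 100, 2900]);
translate([0, 100, 0]) cube([100, 2300, 2900]);
translate([2900, 100, 0]) cube([100, 2300, 2900]);
translate([2000, 100, 0]) cube([100, 500, 2900]);
translate([2000, 1600, 0]) cube([100, 800, 2900]);


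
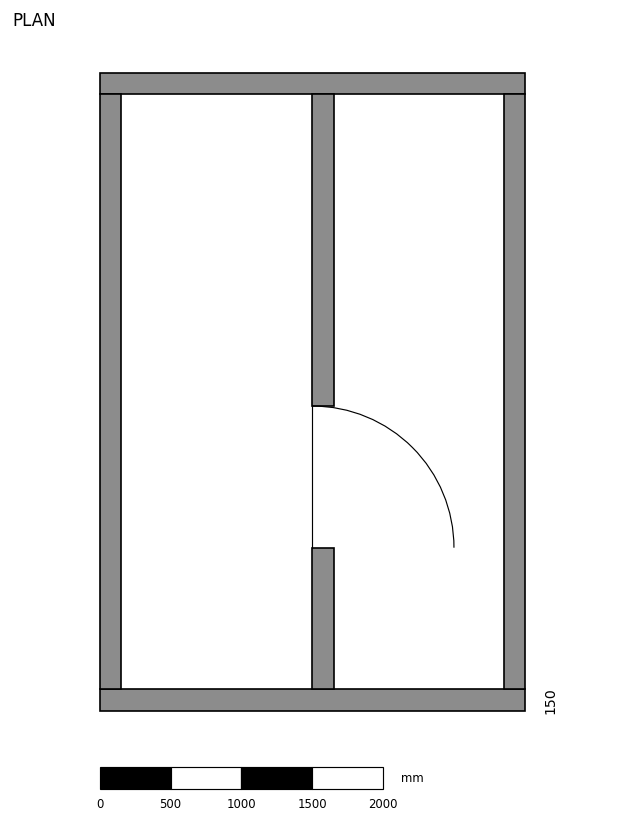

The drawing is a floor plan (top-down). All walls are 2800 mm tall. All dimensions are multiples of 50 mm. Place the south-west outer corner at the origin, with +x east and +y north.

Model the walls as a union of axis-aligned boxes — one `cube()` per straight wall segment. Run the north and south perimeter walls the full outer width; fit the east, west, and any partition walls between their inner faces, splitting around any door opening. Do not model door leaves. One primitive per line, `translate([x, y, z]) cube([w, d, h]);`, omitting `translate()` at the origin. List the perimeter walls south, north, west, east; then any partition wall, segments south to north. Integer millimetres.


cube([3000, 150, 2800]);
translate([0, 4350, 0]) cube([3000, 150, 2800]);
translate([0, 150, 0]) cube([150, 4200, 2800]);
translate([2850, 150, 0]) cube([150, 4200, 2800]);
translate([1500, 150, 0]) cube([150, 1000, 2800]);
translate([1500, 2150, 0]) cube([150, 2200, 2800]);


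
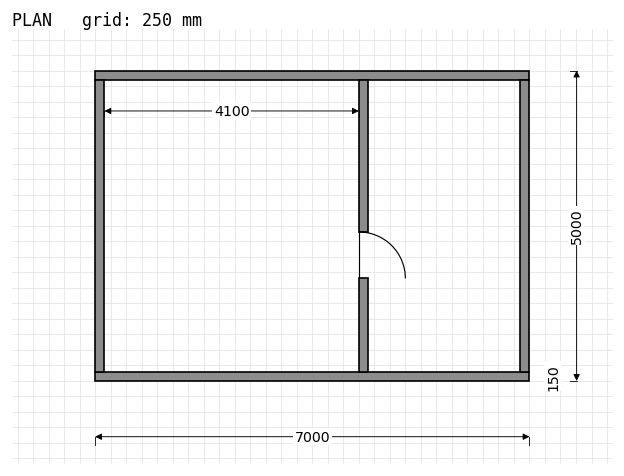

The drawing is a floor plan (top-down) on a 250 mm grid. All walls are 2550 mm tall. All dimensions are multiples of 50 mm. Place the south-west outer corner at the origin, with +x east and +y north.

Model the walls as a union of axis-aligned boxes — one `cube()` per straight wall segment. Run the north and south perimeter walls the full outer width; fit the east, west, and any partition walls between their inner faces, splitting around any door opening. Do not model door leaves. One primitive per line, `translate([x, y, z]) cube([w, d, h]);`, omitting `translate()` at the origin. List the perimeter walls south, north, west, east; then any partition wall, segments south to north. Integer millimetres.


cube([7000, 150, 2550]);
translate([0, 4850, 0]) cube([7000, 150, 2550]);
translate([0, 150, 0]) cube([150, 4700, 2550]);
translate([6850, 150, 0]) cube([150, 4700, 2550]);
translate([4250, 150, 0]) cube([150, 1500, 2550]);
translate([4250, 2400, 0]) cube([150, 2450, 2550]);


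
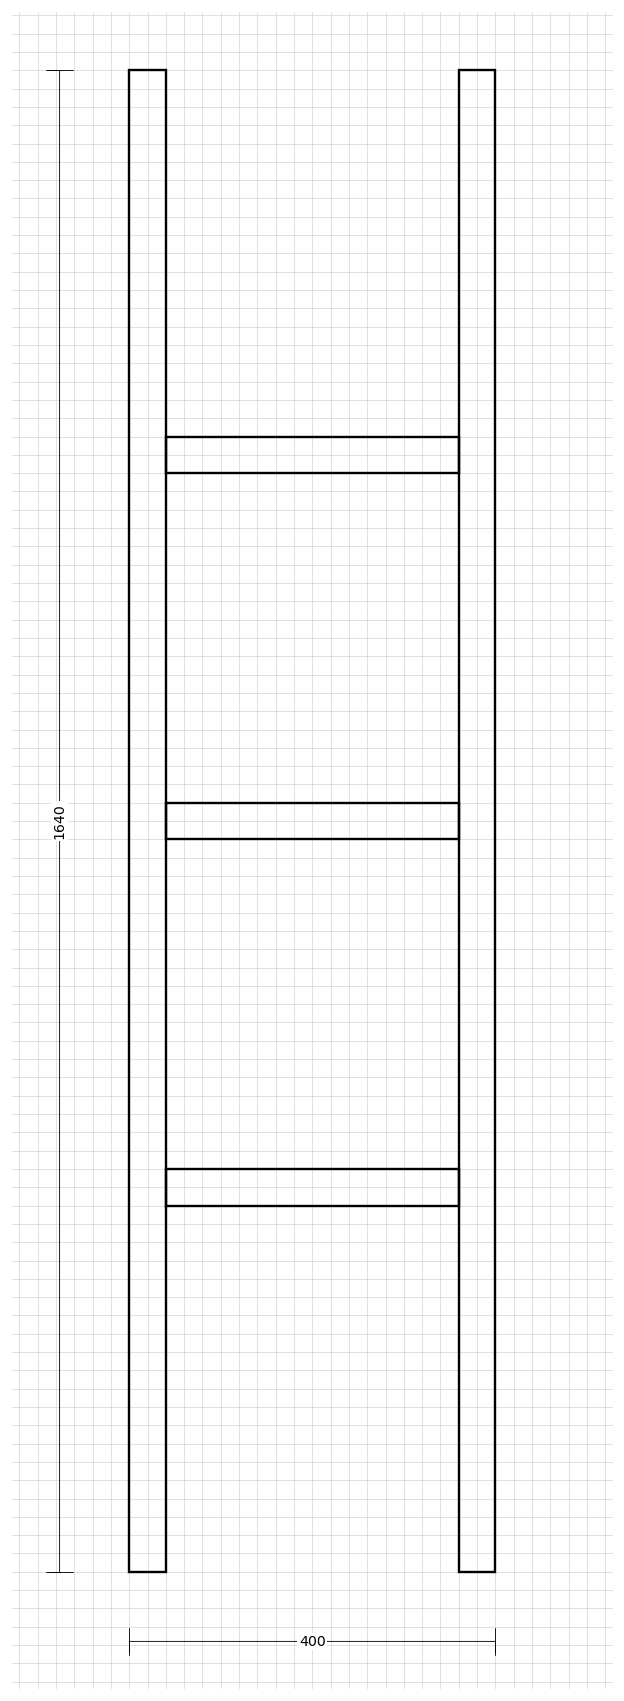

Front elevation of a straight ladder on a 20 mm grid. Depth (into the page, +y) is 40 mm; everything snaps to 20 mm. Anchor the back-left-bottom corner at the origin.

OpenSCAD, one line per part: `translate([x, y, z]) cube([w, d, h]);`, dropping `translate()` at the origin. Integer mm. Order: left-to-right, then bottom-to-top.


cube([40, 40, 1640]);
translate([40, 0, 400]) cube([320, 40, 40]);
translate([40, 0, 800]) cube([320, 40, 40]);
translate([40, 0, 1200]) cube([320, 40, 40]);
translate([360, 0, 0]) cube([40, 40, 1640]);
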